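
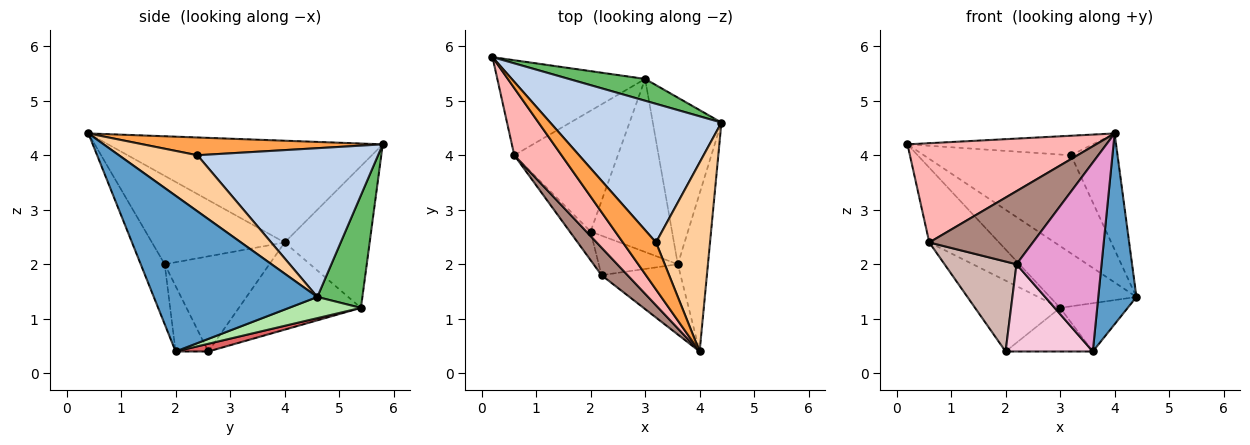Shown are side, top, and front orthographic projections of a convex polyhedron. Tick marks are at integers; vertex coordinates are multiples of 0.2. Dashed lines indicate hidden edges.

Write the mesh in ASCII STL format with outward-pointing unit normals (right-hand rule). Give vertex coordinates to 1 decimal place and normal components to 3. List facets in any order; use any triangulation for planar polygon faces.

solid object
 facet normal 0.957 -0.223 -0.185
  outer loop
   vertex 3.6 2.0 0.4
   vertex 4.4 4.6 1.4
   vertex 4.0 0.4 4.4
  endloop
 endfacet
 facet normal 0.578 0.471 0.666
  outer loop
   vertex 3.2 2.4 4.0
   vertex 4.4 4.6 1.4
   vertex 0.2 5.8 4.2
  endloop
 endfacet
 facet normal 0.444 0.343 0.828
  outer loop
   vertex 3.2 2.4 4.0
   vertex 0.2 5.8 4.2
   vertex 4.0 0.4 4.4
  endloop
 endfacet
 facet normal 0.662 0.393 0.638
  outer loop
   vertex 3.2 2.4 4.0
   vertex 4.0 0.4 4.4
   vertex 4.4 4.6 1.4
  endloop
 endfacet
 facet normal 0.441 0.846 0.299
  outer loop
   vertex 3.0 5.4 1.2
   vertex 0.2 5.8 4.2
   vertex 4.4 4.6 1.4
  endloop
 endfacet
 facet normal 0.284 0.267 -0.921
  outer loop
   vertex 3.0 5.4 1.2
   vertex 4.4 4.6 1.4
   vertex 3.6 2.0 0.4
  endloop
 endfacet
 facet normal 0.091 0.243 -0.966
  outer loop
   vertex 3.0 5.4 1.2
   vertex 3.6 2.0 0.4
   vertex 2.0 2.6 0.4
  endloop
 endfacet
 facet normal -0.770 -0.529 0.357
  outer loop
   vertex 0.6 4.0 2.4
   vertex 4.0 0.4 4.4
   vertex 0.2 5.8 4.2
  endloop
 endfacet
 facet normal -0.602 0.494 -0.628
  outer loop
   vertex 0.6 4.0 2.4
   vertex 0.2 5.8 4.2
   vertex 3.0 5.4 1.2
  endloop
 endfacet
 facet normal -0.588 0.409 -0.698
  outer loop
   vertex 0.6 4.0 2.4
   vertex 3.0 5.4 1.2
   vertex 2.0 2.6 0.4
  endloop
 endfacet
 facet normal -0.768 -0.599 0.226
  outer loop
   vertex 2.2 1.8 2.0
   vertex 4.0 0.4 4.4
   vertex 0.6 4.0 2.4
  endloop
 endfacet
 facet normal -0.811 -0.558 -0.177
  outer loop
   vertex 2.2 1.8 2.0
   vertex 0.6 4.0 2.4
   vertex 2.0 2.6 0.4
  endloop
 endfacet
 facet normal -0.256 -0.906 -0.337
  outer loop
   vertex 2.2 1.8 2.0
   vertex 3.6 2.0 0.4
   vertex 4.0 0.4 4.4
  endloop
 endfacet
 facet normal -0.323 -0.862 -0.391
  outer loop
   vertex 2.2 1.8 2.0
   vertex 2.0 2.6 0.4
   vertex 3.6 2.0 0.4
  endloop
 endfacet
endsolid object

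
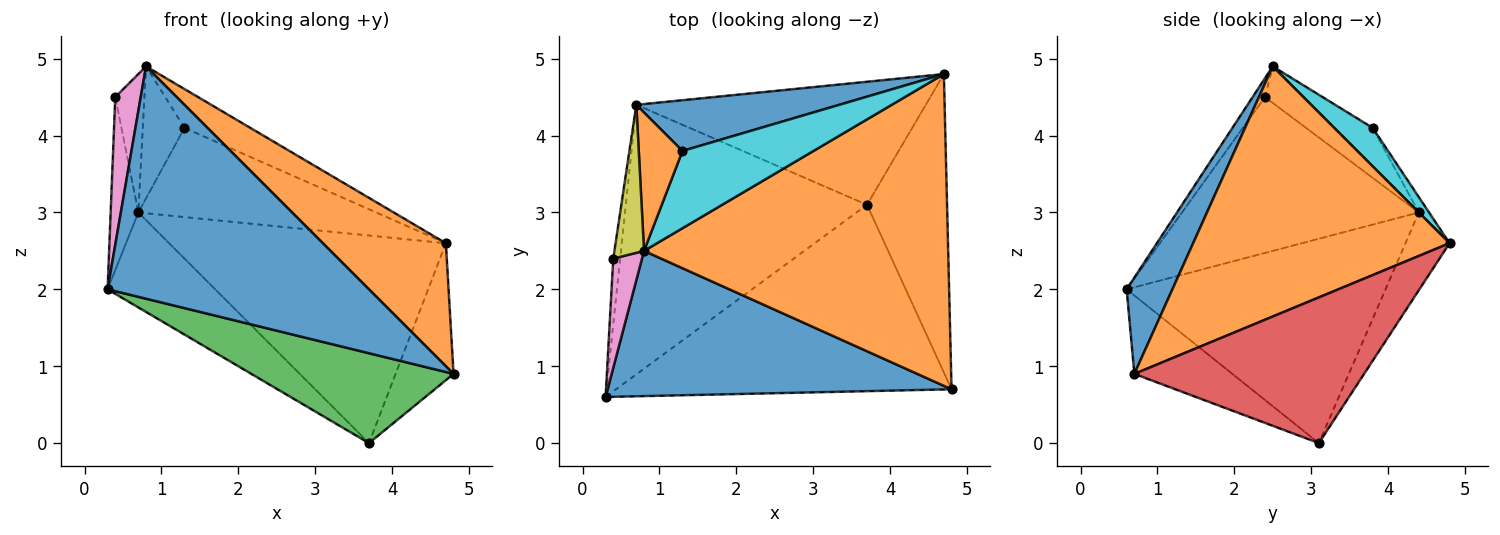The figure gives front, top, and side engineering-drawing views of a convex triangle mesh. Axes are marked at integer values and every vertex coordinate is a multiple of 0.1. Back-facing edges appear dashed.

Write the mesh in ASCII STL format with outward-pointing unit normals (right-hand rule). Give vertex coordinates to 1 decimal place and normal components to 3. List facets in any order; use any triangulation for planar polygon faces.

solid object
 facet normal 0.147 -0.839 0.524
  outer loop
   vertex 0.8 2.5 4.9
   vertex 0.3 0.6 2.0
   vertex 4.8 0.7 0.9
  endloop
 endfacet
 facet normal 0.608 -0.292 0.739
  outer loop
   vertex 0.8 2.5 4.9
   vertex 4.8 0.7 0.9
   vertex 4.7 4.8 2.6
  endloop
 endfacet
 facet normal -0.206 -0.425 -0.881
  outer loop
   vertex 3.7 3.1 0.0
   vertex 4.8 0.7 0.9
   vertex 0.3 0.6 2.0
  endloop
 endfacet
 facet normal 0.856 0.216 -0.470
  outer loop
   vertex 3.7 3.1 0.0
   vertex 4.7 4.8 2.6
   vertex 4.8 0.7 0.9
  endloop
 endfacet
 facet normal -0.624 0.260 -0.737
  outer loop
   vertex 0.7 4.4 3.0
   vertex 3.7 3.1 0.0
   vertex 0.3 0.6 2.0
  endloop
 endfacet
 facet normal -0.136 0.852 -0.505
  outer loop
   vertex 0.7 4.4 3.0
   vertex 4.7 4.8 2.6
   vertex 3.7 3.1 0.0
  endloop
 endfacet
 facet normal -0.366 -0.748 0.553
  outer loop
   vertex 0.4 2.4 4.5
   vertex 0.3 0.6 2.0
   vertex 0.8 2.5 4.9
  endloop
 endfacet
 facet normal -0.992 0.116 -0.044
  outer loop
   vertex 0.4 2.4 4.5
   vertex 0.7 4.4 3.0
   vertex 0.3 0.6 2.0
  endloop
 endfacet
 facet normal -0.669 0.507 0.543
  outer loop
   vertex 0.4 2.4 4.5
   vertex 0.8 2.5 4.9
   vertex 0.7 4.4 3.0
  endloop
 endfacet
 facet normal 0.254 0.434 0.864
  outer loop
   vertex 1.3 3.8 4.1
   vertex 0.8 2.5 4.9
   vertex 4.7 4.8 2.6
  endloop
 endfacet
 facet normal -0.037 0.869 0.494
  outer loop
   vertex 1.3 3.8 4.1
   vertex 4.7 4.8 2.6
   vertex 0.7 4.4 3.0
  endloop
 endfacet
 facet normal -0.537 0.582 0.610
  outer loop
   vertex 1.3 3.8 4.1
   vertex 0.7 4.4 3.0
   vertex 0.8 2.5 4.9
  endloop
 endfacet
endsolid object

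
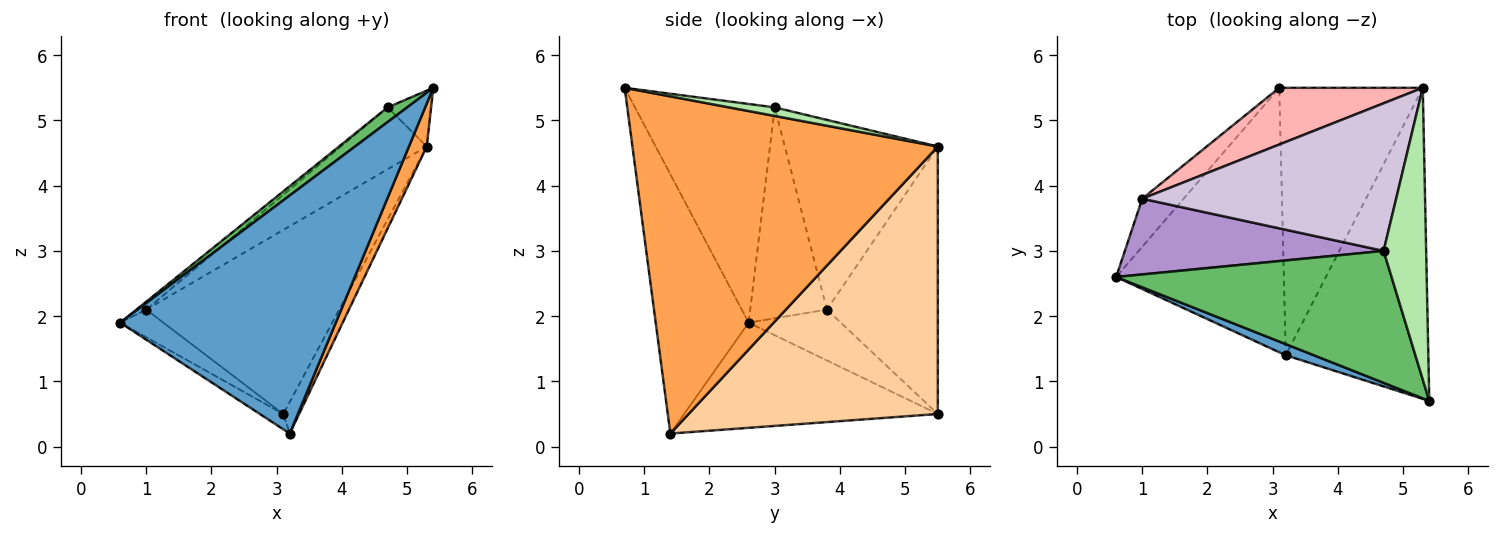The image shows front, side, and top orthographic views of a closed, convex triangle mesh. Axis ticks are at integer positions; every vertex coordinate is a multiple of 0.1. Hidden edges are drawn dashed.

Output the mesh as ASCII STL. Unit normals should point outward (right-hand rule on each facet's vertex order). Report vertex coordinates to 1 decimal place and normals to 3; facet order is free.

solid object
 facet normal -0.395 -0.918 0.043
  outer loop
   vertex 3.2 1.4 0.2
   vertex 5.4 0.7 5.5
   vertex 0.6 2.6 1.9
  endloop
 endfacet
 facet normal -0.531 0.049 -0.846
  outer loop
   vertex 3.2 1.4 0.2
   vertex 0.6 2.6 1.9
   vertex 3.1 5.5 0.5
  endloop
 endfacet
 facet normal 0.920 -0.054 -0.389
  outer loop
   vertex 5.3 5.5 4.6
   vertex 5.4 0.7 5.5
   vertex 3.2 1.4 0.2
  endloop
 endfacet
 facet normal 0.880 0.056 -0.472
  outer loop
   vertex 5.3 5.5 4.6
   vertex 3.2 1.4 0.2
   vertex 3.1 5.5 0.5
  endloop
 endfacet
 facet normal -0.619 -0.087 0.780
  outer loop
   vertex 4.7 3.0 5.2
   vertex 0.6 2.6 1.9
   vertex 5.4 0.7 5.5
  endloop
 endfacet
 facet normal 0.194 0.185 0.963
  outer loop
   vertex 4.7 3.0 5.2
   vertex 5.4 0.7 5.5
   vertex 5.3 5.5 4.6
  endloop
 endfacet
 facet normal -0.729 0.342 -0.593
  outer loop
   vertex 1.0 3.8 2.1
   vertex 3.1 5.5 0.5
   vertex 0.6 2.6 1.9
  endloop
 endfacet
 facet normal -0.481 0.838 0.258
  outer loop
   vertex 1.0 3.8 2.1
   vertex 5.3 5.5 4.6
   vertex 3.1 5.5 0.5
  endloop
 endfacet
 facet normal -0.630 0.081 0.773
  outer loop
   vertex 1.0 3.8 2.1
   vertex 0.6 2.6 1.9
   vertex 4.7 3.0 5.2
  endloop
 endfacet
 facet normal -0.567 0.318 0.759
  outer loop
   vertex 1.0 3.8 2.1
   vertex 4.7 3.0 5.2
   vertex 5.3 5.5 4.6
  endloop
 endfacet
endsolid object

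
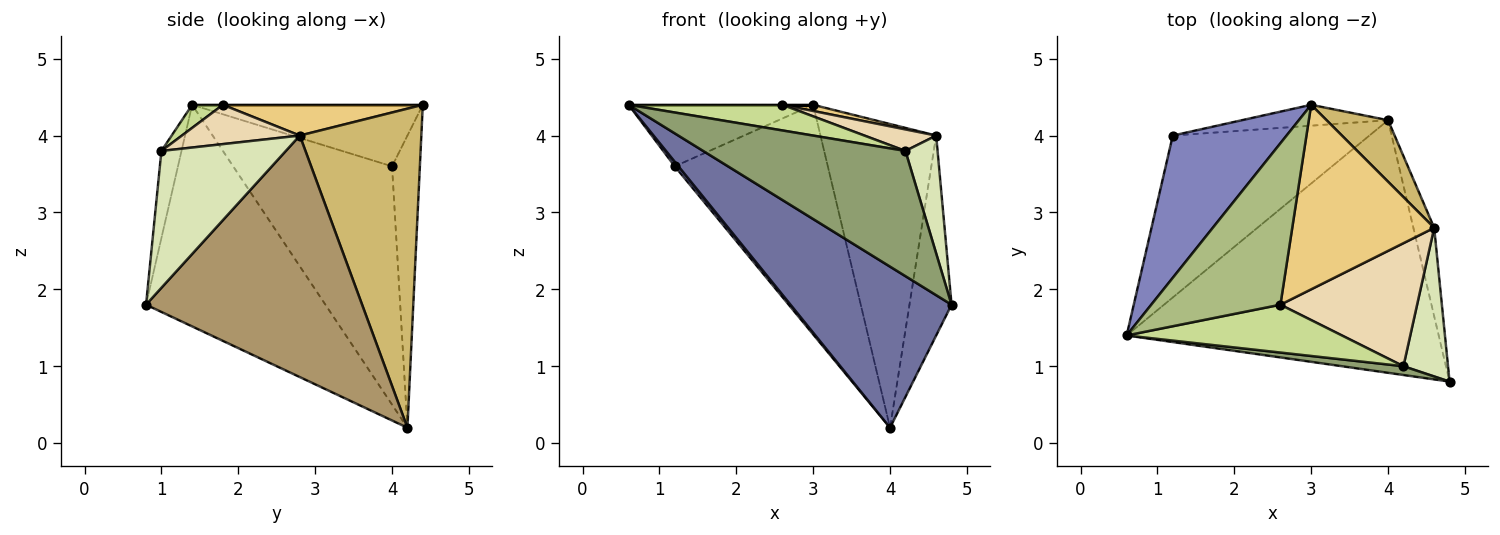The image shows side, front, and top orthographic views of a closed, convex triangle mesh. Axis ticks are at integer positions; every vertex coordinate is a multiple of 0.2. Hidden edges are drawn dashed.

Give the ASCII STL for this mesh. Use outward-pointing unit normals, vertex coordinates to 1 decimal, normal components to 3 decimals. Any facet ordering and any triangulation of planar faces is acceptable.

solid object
 facet normal -0.514 -0.461 -0.723
  outer loop
   vertex 4.0 4.2 0.2
   vertex 4.8 0.8 1.8
   vertex 0.6 1.4 4.4
  endloop
 endfacet
 facet normal -0.444 0.356 0.822
  outer loop
   vertex 1.2 4.0 3.6
   vertex 0.6 1.4 4.4
   vertex 3.0 4.4 4.4
  endloop
 endfacet
 facet normal -0.771 -0.018 -0.636
  outer loop
   vertex 1.2 4.0 3.6
   vertex 4.0 4.2 0.2
   vertex 0.6 1.4 4.4
  endloop
 endfacet
 facet normal -0.178 0.980 -0.089
  outer loop
   vertex 1.2 4.0 3.6
   vertex 3.0 4.4 4.4
   vertex 4.0 4.2 0.2
  endloop
 endfacet
 facet normal -0.099 -0.993 0.070
  outer loop
   vertex 4.2 1.0 3.8
   vertex 0.6 1.4 4.4
   vertex 4.8 0.8 1.8
  endloop
 endfacet
 facet normal 0.000 0.000 1.000
  outer loop
   vertex 2.6 1.8 4.4
   vertex 3.0 4.4 4.4
   vertex 0.6 1.4 4.4
  endloop
 endfacet
 facet normal 0.094 -0.470 0.878
  outer loop
   vertex 2.6 1.8 4.4
   vertex 0.6 1.4 4.4
   vertex 4.2 1.0 3.8
  endloop
 endfacet
 facet normal 0.923 -0.239 0.301
  outer loop
   vertex 4.6 2.8 4.0
   vertex 4.2 1.0 3.8
   vertex 4.8 0.8 1.8
  endloop
 endfacet
 facet normal 0.978 0.190 -0.084
  outer loop
   vertex 4.6 2.8 4.0
   vertex 4.8 0.8 1.8
   vertex 4.0 4.2 0.2
  endloop
 endfacet
 facet normal 0.717 0.683 0.138
  outer loop
   vertex 4.6 2.8 4.0
   vertex 4.0 4.2 0.2
   vertex 3.0 4.4 4.4
  endloop
 endfacet
 facet normal 0.212 -0.033 0.977
  outer loop
   vertex 4.6 2.8 4.0
   vertex 3.0 4.4 4.4
   vertex 2.6 1.8 4.4
  endloop
 endfacet
 facet normal 0.272 -0.166 0.948
  outer loop
   vertex 4.6 2.8 4.0
   vertex 2.6 1.8 4.4
   vertex 4.2 1.0 3.8
  endloop
 endfacet
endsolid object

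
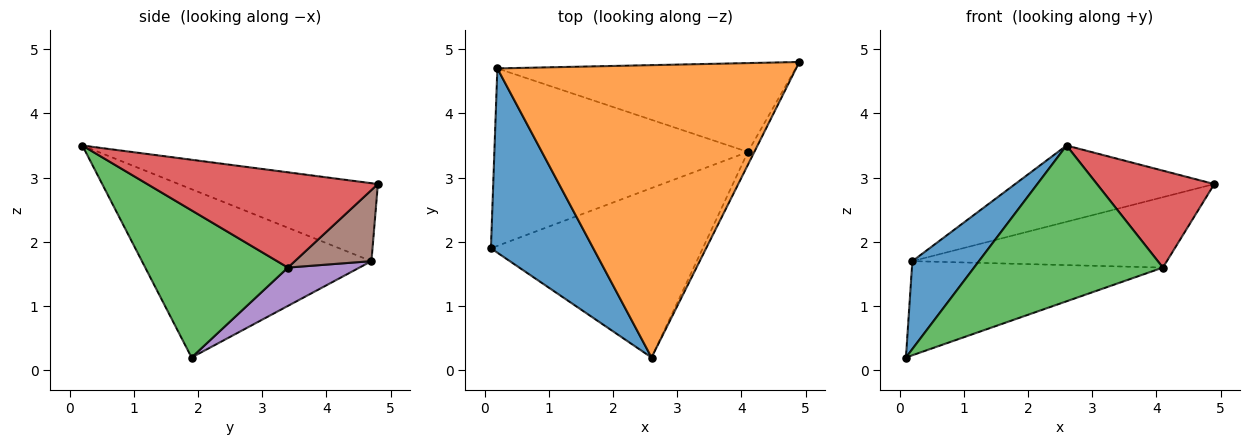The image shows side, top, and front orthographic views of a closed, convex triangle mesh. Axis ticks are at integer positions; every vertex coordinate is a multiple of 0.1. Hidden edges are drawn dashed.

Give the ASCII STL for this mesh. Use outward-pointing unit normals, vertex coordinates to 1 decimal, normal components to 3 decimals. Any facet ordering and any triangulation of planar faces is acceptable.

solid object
 facet normal -0.829 -0.241 0.504
  outer loop
   vertex 0.2 4.7 1.7
   vertex 0.1 1.9 0.2
   vertex 2.6 0.2 3.5
  endloop
 endfacet
 facet normal -0.245 0.245 0.938
  outer loop
   vertex 0.2 4.7 1.7
   vertex 2.6 0.2 3.5
   vertex 4.9 4.8 2.9
  endloop
 endfacet
 facet normal 0.455 -0.603 -0.655
  outer loop
   vertex 4.1 3.4 1.6
   vertex 2.6 0.2 3.5
   vertex 0.1 1.9 0.2
  endloop
 endfacet
 facet normal 0.890 -0.453 -0.060
  outer loop
   vertex 4.1 3.4 1.6
   vertex 4.9 4.8 2.9
   vertex 2.6 0.2 3.5
  endloop
 endfacet
 facet normal 0.132 0.464 -0.876
  outer loop
   vertex 4.1 3.4 1.6
   vertex 0.1 1.9 0.2
   vertex 0.2 4.7 1.7
  endloop
 endfacet
 facet normal 0.184 0.610 -0.770
  outer loop
   vertex 4.1 3.4 1.6
   vertex 0.2 4.7 1.7
   vertex 4.9 4.8 2.9
  endloop
 endfacet
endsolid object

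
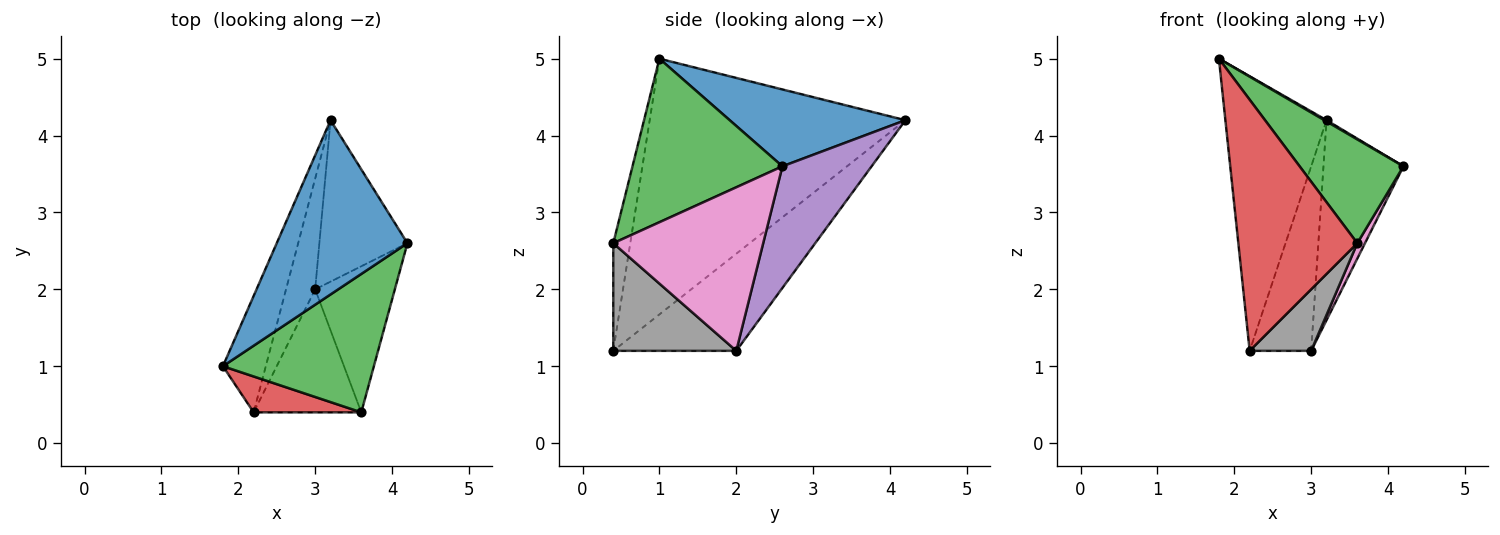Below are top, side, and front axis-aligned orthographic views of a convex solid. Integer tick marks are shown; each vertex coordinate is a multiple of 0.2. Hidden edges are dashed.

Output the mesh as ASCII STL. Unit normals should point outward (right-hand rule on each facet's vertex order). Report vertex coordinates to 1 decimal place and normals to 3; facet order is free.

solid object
 facet normal 0.507 -0.006 0.862
  outer loop
   vertex 3.2 4.2 4.2
   vertex 1.8 1.0 5.0
   vertex 4.2 2.6 3.6
  endloop
 endfacet
 facet normal -0.919 0.363 -0.154
  outer loop
   vertex 2.2 0.4 1.2
   vertex 1.8 1.0 5.0
   vertex 3.2 4.2 4.2
  endloop
 endfacet
 facet normal 0.655 -0.453 0.605
  outer loop
   vertex 3.6 0.4 2.6
   vertex 4.2 2.6 3.6
   vertex 1.8 1.0 5.0
  endloop
 endfacet
 facet normal -0.140 -0.980 0.140
  outer loop
   vertex 3.6 0.4 2.6
   vertex 1.8 1.0 5.0
   vertex 2.2 0.4 1.2
  endloop
 endfacet
 facet normal 0.655 0.588 -0.475
  outer loop
   vertex 3.0 2.0 1.2
   vertex 3.2 4.2 4.2
   vertex 4.2 2.6 3.6
  endloop
 endfacet
 facet normal -0.864 0.432 -0.259
  outer loop
   vertex 3.0 2.0 1.2
   vertex 2.2 0.4 1.2
   vertex 3.2 4.2 4.2
  endloop
 endfacet
 facet normal 0.898 -0.046 -0.438
  outer loop
   vertex 3.0 2.0 1.2
   vertex 4.2 2.6 3.6
   vertex 3.6 0.4 2.6
  endloop
 endfacet
 facet normal 0.667 -0.333 -0.667
  outer loop
   vertex 3.0 2.0 1.2
   vertex 3.6 0.4 2.6
   vertex 2.2 0.4 1.2
  endloop
 endfacet
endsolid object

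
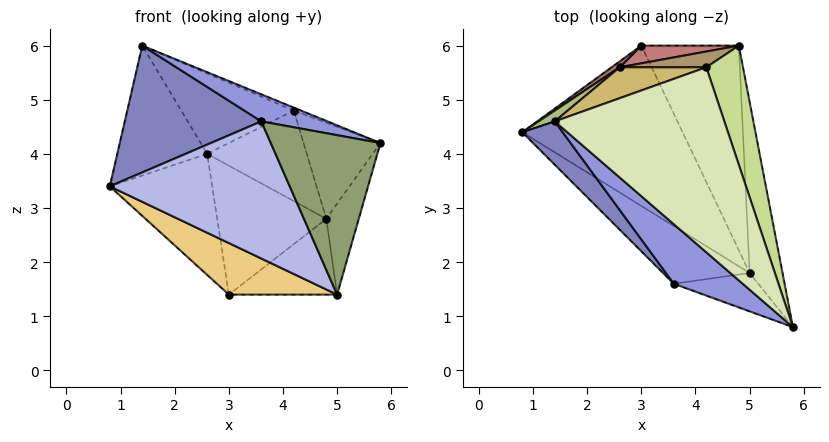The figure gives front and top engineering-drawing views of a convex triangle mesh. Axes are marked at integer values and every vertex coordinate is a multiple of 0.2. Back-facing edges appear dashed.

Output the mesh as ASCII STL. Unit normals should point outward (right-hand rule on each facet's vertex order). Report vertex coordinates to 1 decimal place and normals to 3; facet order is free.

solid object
 facet normal 0.965 0.123 -0.232
  outer loop
   vertex 5.0 1.8 1.4
   vertex 4.8 6.0 2.8
   vertex 5.8 0.8 4.2
  endloop
 endfacet
 facet normal -0.735 -0.641 0.219
  outer loop
   vertex 3.6 1.6 4.6
   vertex 1.4 4.6 6.0
   vertex 0.8 4.4 3.4
  endloop
 endfacet
 facet normal 0.015 -0.414 0.910
  outer loop
   vertex 3.6 1.6 4.6
   vertex 5.8 0.8 4.2
   vertex 1.4 4.6 6.0
  endloop
 endfacet
 facet normal -0.603 -0.735 -0.310
  outer loop
   vertex 3.6 1.6 4.6
   vertex 0.8 4.4 3.4
   vertex 5.0 1.8 1.4
  endloop
 endfacet
 facet normal -0.368 -0.904 -0.218
  outer loop
   vertex 3.6 1.6 4.6
   vertex 5.0 1.8 1.4
   vertex 5.8 0.8 4.2
  endloop
 endfacet
 facet normal -0.569 0.819 0.068
  outer loop
   vertex 2.6 5.6 4.0
   vertex 0.8 4.4 3.4
   vertex 1.4 4.6 6.0
  endloop
 endfacet
 facet normal 0.909 0.262 0.325
  outer loop
   vertex 4.2 5.6 4.8
   vertex 5.8 0.8 4.2
   vertex 4.8 6.0 2.8
  endloop
 endfacet
 facet normal 0.389 0.015 0.921
  outer loop
   vertex 4.2 5.6 4.8
   vertex 1.4 4.6 6.0
   vertex 5.8 0.8 4.2
  endloop
 endfacet
 facet normal -0.085 0.982 0.171
  outer loop
   vertex 4.2 5.6 4.8
   vertex 4.8 6.0 2.8
   vertex 2.6 5.6 4.0
  endloop
 endfacet
 facet normal -0.177 0.919 0.353
  outer loop
   vertex 4.2 5.6 4.8
   vertex 2.6 5.6 4.0
   vertex 1.4 4.6 6.0
  endloop
 endfacet
 facet normal -0.541 -0.257 -0.801
  outer loop
   vertex 3.0 6.0 1.4
   vertex 5.0 1.8 1.4
   vertex 0.8 4.4 3.4
  endloop
 endfacet
 facet normal 0.589 0.281 -0.758
  outer loop
   vertex 3.0 6.0 1.4
   vertex 4.8 6.0 2.8
   vertex 5.0 1.8 1.4
  endloop
 endfacet
 facet normal -0.564 0.825 0.040
  outer loop
   vertex 3.0 6.0 1.4
   vertex 0.8 4.4 3.4
   vertex 2.6 5.6 4.0
  endloop
 endfacet
 facet normal -0.105 0.985 0.135
  outer loop
   vertex 3.0 6.0 1.4
   vertex 2.6 5.6 4.0
   vertex 4.8 6.0 2.8
  endloop
 endfacet
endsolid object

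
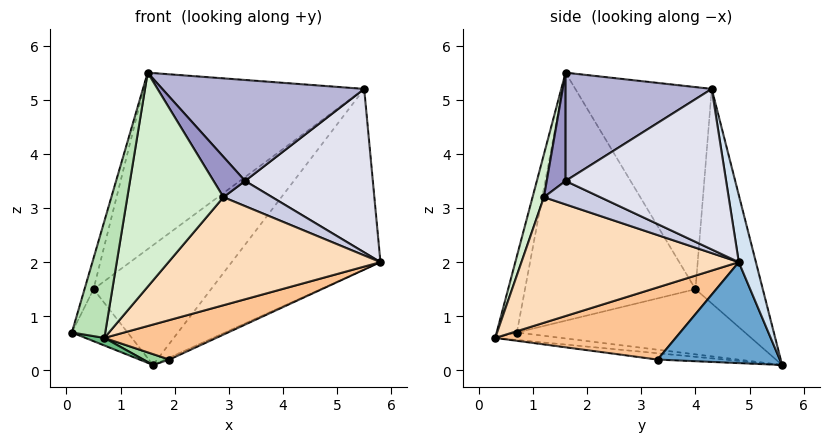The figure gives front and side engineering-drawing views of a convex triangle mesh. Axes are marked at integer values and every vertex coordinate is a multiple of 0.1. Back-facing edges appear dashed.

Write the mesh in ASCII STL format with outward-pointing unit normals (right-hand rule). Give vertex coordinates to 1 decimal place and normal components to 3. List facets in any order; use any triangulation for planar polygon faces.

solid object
 facet normal 0.414 0.014 -0.910
  outer loop
   vertex 1.9 3.3 0.2
   vertex 1.6 5.6 0.1
   vertex 5.8 4.8 2.0
  endloop
 endfacet
 facet normal -0.872 0.213 -0.442
  outer loop
   vertex 0.5 4.0 1.5
   vertex 1.6 5.6 0.1
   vertex 0.1 0.7 0.7
  endloop
 endfacet
 facet normal -0.961 0.051 0.271
  outer loop
   vertex 0.5 4.0 1.5
   vertex 0.1 0.7 0.7
   vertex 1.5 1.6 5.5
  endloop
 endfacet
 facet normal 0.113 0.980 0.164
  outer loop
   vertex 5.5 4.3 5.2
   vertex 5.8 4.8 2.0
   vertex 1.6 5.6 0.1
  endloop
 endfacet
 facet normal -0.426 0.744 0.515
  outer loop
   vertex 5.5 4.3 5.2
   vertex 1.6 5.6 0.1
   vertex 0.5 4.0 1.5
  endloop
 endfacet
 facet normal -0.443 0.716 0.540
  outer loop
   vertex 5.5 4.3 5.2
   vertex 0.5 4.0 1.5
   vertex 1.5 1.6 5.5
  endloop
 endfacet
 facet normal 0.493 -0.306 -0.814
  outer loop
   vertex 0.7 0.3 0.6
   vertex 1.9 3.3 0.2
   vertex 5.8 4.8 2.0
  endloop
 endfacet
 facet normal 0.673 -0.656 -0.342
  outer loop
   vertex 0.7 0.3 0.6
   vertex 5.8 4.8 2.0
   vertex 2.9 1.2 3.2
  endloop
 endfacet
 facet normal -0.202 -0.058 -0.978
  outer loop
   vertex 0.7 0.3 0.6
   vertex 0.1 0.7 0.7
   vertex 1.6 5.6 0.1
  endloop
 endfacet
 facet normal -0.167 -0.065 -0.984
  outer loop
   vertex 0.7 0.3 0.6
   vertex 1.6 5.6 0.1
   vertex 1.9 3.3 0.2
  endloop
 endfacet
 facet normal -0.495 -0.817 0.297
  outer loop
   vertex 0.7 0.3 0.6
   vertex 1.5 1.6 5.5
   vertex 0.1 0.7 0.7
  endloop
 endfacet
 facet normal 0.114 -0.965 0.237
  outer loop
   vertex 0.7 0.3 0.6
   vertex 2.9 1.2 3.2
   vertex 1.5 1.6 5.5
  endloop
 endfacet
 facet normal 0.465 -0.780 0.419
  outer loop
   vertex 3.3 1.6 3.5
   vertex 1.5 1.6 5.5
   vertex 2.9 1.2 3.2
  endloop
 endfacet
 facet normal 0.519 -0.716 0.467
  outer loop
   vertex 3.3 1.6 3.5
   vertex 5.5 4.3 5.2
   vertex 1.5 1.6 5.5
  endloop
 endfacet
 facet normal 0.749 -0.648 -0.134
  outer loop
   vertex 3.3 1.6 3.5
   vertex 2.9 1.2 3.2
   vertex 5.8 4.8 2.0
  endloop
 endfacet
 facet normal 0.782 -0.622 -0.024
  outer loop
   vertex 3.3 1.6 3.5
   vertex 5.8 4.8 2.0
   vertex 5.5 4.3 5.2
  endloop
 endfacet
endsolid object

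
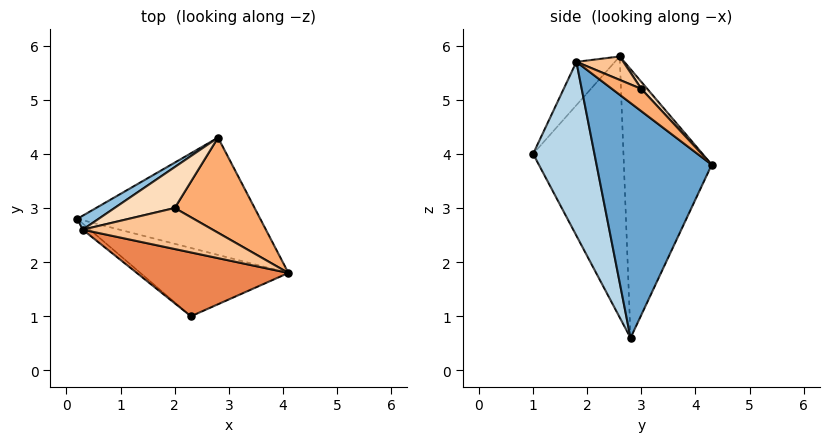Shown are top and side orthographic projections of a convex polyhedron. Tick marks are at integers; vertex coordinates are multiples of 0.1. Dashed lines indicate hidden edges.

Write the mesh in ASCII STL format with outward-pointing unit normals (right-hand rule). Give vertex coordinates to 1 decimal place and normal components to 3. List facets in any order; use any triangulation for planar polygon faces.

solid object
 facet normal 0.788 -0.057 -0.613
  outer loop
   vertex 2.8 4.3 3.8
   vertex 4.1 1.8 5.7
   vertex 0.2 2.8 0.6
  endloop
 endfacet
 facet normal -0.538 0.842 0.043
  outer loop
   vertex 0.3 2.6 5.8
   vertex 2.8 4.3 3.8
   vertex 0.2 2.8 0.6
  endloop
 endfacet
 facet normal 0.722 -0.318 -0.614
  outer loop
   vertex 2.3 1.0 4.0
   vertex 0.2 2.8 0.6
   vertex 4.1 1.8 5.7
  endloop
 endfacet
 facet normal -0.634 -0.773 -0.018
  outer loop
   vertex 2.3 1.0 4.0
   vertex 0.3 2.6 5.8
   vertex 0.2 2.8 0.6
  endloop
 endfacet
 facet normal -0.158 -0.819 0.552
  outer loop
   vertex 2.3 1.0 4.0
   vertex 4.1 1.8 5.7
   vertex 0.3 2.6 5.8
  endloop
 endfacet
 facet normal 0.203 0.657 0.726
  outer loop
   vertex 2.0 3.0 5.2
   vertex 4.1 1.8 5.7
   vertex 2.8 4.3 3.8
  endloop
 endfacet
 facet normal 0.144 0.585 0.798
  outer loop
   vertex 2.0 3.0 5.2
   vertex 0.3 2.6 5.8
   vertex 4.1 1.8 5.7
  endloop
 endfacet
 facet normal 0.082 0.707 0.703
  outer loop
   vertex 2.0 3.0 5.2
   vertex 2.8 4.3 3.8
   vertex 0.3 2.6 5.8
  endloop
 endfacet
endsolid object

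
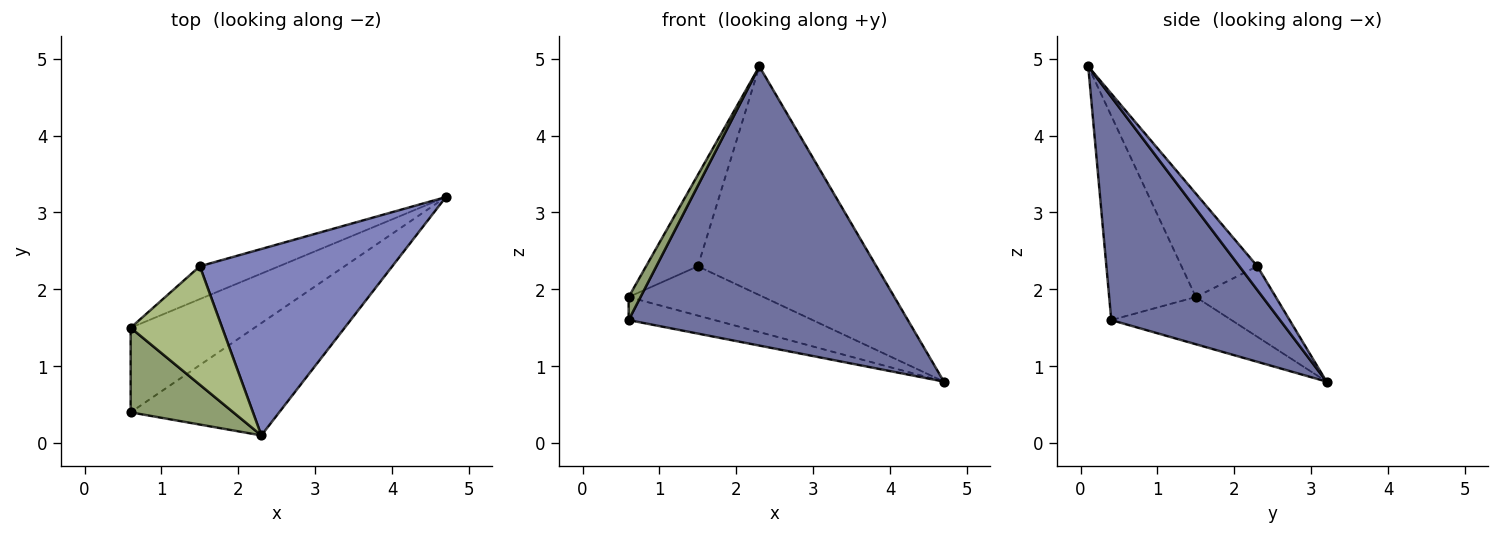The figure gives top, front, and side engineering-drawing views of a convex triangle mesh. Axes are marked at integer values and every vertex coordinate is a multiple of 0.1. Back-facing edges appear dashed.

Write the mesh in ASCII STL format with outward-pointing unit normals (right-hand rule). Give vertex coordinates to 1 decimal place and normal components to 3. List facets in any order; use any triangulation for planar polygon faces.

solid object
 facet normal 0.489 -0.809 -0.326
  outer loop
   vertex 2.3 0.1 4.9
   vertex 0.6 0.4 1.6
   vertex 4.7 3.2 0.8
  endloop
 endfacet
 facet normal 0.078 0.773 0.630
  outer loop
   vertex 1.5 2.3 2.3
   vertex 2.3 0.1 4.9
   vertex 4.7 3.2 0.8
  endloop
 endfacet
 facet normal -0.345 0.247 -0.905
  outer loop
   vertex 0.6 1.5 1.9
   vertex 4.7 3.2 0.8
   vertex 0.6 0.4 1.6
  endloop
 endfacet
 facet normal -0.443 0.746 -0.497
  outer loop
   vertex 0.6 1.5 1.9
   vertex 1.5 2.3 2.3
   vertex 4.7 3.2 0.8
  endloop
 endfacet
 facet normal -0.887 -0.122 0.446
  outer loop
   vertex 0.6 1.5 1.9
   vertex 0.6 0.4 1.6
   vertex 2.3 0.1 4.9
  endloop
 endfacet
 facet normal -0.667 0.455 0.590
  outer loop
   vertex 0.6 1.5 1.9
   vertex 2.3 0.1 4.9
   vertex 1.5 2.3 2.3
  endloop
 endfacet
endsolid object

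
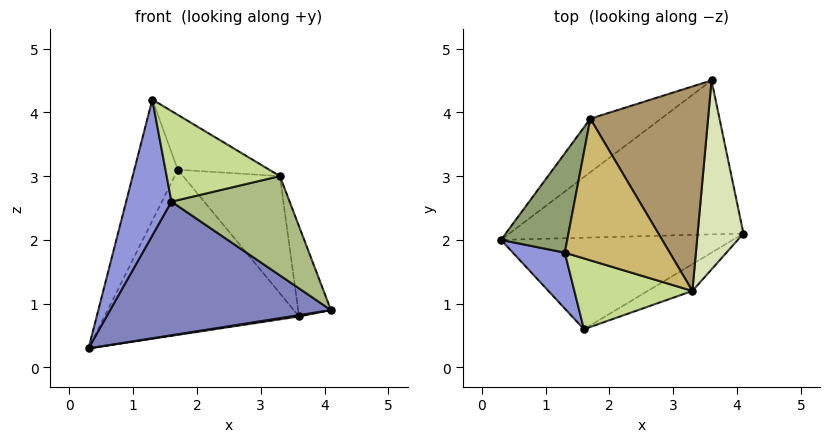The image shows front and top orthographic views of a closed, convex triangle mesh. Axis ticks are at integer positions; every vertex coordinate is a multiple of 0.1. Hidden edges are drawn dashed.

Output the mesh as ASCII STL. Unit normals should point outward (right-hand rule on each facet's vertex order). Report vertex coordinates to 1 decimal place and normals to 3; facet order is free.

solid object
 facet normal 0.156 -0.009 -0.988
  outer loop
   vertex 3.6 4.5 0.8
   vertex 4.1 2.1 0.9
   vertex 0.3 2.0 0.3
  endloop
 endfacet
 facet normal 0.110 -0.820 -0.562
  outer loop
   vertex 1.6 0.6 2.6
   vertex 0.3 2.0 0.3
   vertex 4.1 2.1 0.9
  endloop
 endfacet
 facet normal -0.858 -0.475 0.196
  outer loop
   vertex 1.6 0.6 2.6
   vertex 1.3 1.8 4.2
   vertex 0.3 2.0 0.3
  endloop
 endfacet
 facet normal -0.559 0.789 -0.256
  outer loop
   vertex 1.7 3.9 3.1
   vertex 3.6 4.5 0.8
   vertex 0.3 2.0 0.3
  endloop
 endfacet
 facet normal -0.918 0.306 0.251
  outer loop
   vertex 1.7 3.9 3.1
   vertex 0.3 2.0 0.3
   vertex 1.3 1.8 4.2
  endloop
 endfacet
 facet normal 0.373 -0.896 -0.242
  outer loop
   vertex 3.3 1.2 3.0
   vertex 1.6 0.6 2.6
   vertex 4.1 2.1 0.9
  endloop
 endfacet
 facet normal 0.132 -0.781 0.610
  outer loop
   vertex 3.3 1.2 3.0
   vertex 1.3 1.8 4.2
   vertex 1.6 0.6 2.6
  endloop
 endfacet
 facet normal 0.883 0.202 0.423
  outer loop
   vertex 3.3 1.2 3.0
   vertex 4.1 2.1 0.9
   vertex 3.6 4.5 0.8
  endloop
 endfacet
 facet normal 0.666 0.371 0.647
  outer loop
   vertex 3.3 1.2 3.0
   vertex 3.6 4.5 0.8
   vertex 1.7 3.9 3.1
  endloop
 endfacet
 facet normal 0.555 0.300 0.775
  outer loop
   vertex 3.3 1.2 3.0
   vertex 1.7 3.9 3.1
   vertex 1.3 1.8 4.2
  endloop
 endfacet
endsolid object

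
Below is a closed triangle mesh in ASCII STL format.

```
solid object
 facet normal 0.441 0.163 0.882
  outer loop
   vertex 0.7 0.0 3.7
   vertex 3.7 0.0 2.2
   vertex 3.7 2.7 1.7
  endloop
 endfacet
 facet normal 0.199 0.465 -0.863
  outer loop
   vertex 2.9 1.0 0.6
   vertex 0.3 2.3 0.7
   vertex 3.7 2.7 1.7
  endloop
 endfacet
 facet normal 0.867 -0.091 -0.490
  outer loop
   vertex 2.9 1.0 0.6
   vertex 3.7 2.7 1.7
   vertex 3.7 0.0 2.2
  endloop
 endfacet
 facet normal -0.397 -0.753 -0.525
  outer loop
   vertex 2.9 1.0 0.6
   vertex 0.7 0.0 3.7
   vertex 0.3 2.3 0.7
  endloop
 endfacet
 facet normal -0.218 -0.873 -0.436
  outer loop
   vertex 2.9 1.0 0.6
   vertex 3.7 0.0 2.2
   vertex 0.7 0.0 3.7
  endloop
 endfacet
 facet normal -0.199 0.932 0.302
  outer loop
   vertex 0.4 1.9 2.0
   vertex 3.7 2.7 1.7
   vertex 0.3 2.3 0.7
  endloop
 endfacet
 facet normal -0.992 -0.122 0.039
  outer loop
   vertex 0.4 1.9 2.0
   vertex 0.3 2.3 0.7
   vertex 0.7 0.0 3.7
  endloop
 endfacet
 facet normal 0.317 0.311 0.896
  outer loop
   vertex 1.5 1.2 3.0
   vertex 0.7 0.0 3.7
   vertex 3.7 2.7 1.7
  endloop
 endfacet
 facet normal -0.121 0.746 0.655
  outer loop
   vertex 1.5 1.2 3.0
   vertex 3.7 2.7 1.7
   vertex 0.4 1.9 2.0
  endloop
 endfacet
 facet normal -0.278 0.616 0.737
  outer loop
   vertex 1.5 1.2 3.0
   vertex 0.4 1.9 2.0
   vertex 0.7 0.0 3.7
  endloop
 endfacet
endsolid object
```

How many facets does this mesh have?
10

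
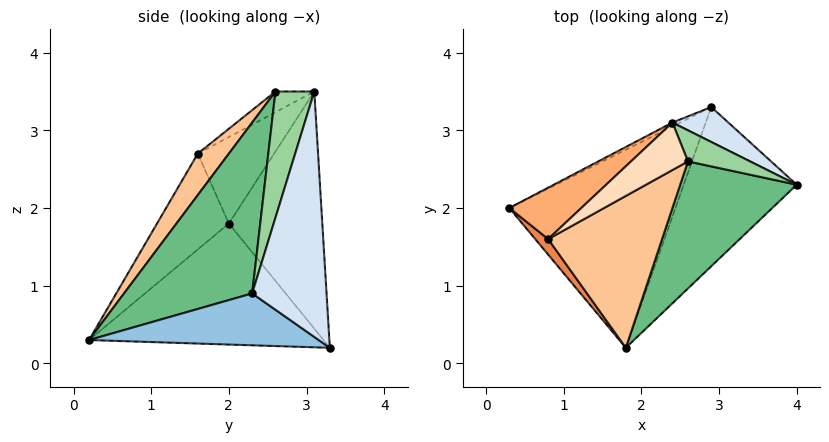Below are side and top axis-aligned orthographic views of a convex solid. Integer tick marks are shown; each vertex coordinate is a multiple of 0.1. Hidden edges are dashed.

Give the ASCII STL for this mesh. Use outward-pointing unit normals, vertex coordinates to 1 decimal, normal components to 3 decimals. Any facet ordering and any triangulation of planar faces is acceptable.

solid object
 facet normal -0.579 0.180 -0.795
  outer loop
   vertex 2.9 3.3 0.2
   vertex 1.8 0.2 0.3
   vertex 0.3 2.0 1.8
  endloop
 endfacet
 facet normal 0.411 -0.175 -0.895
  outer loop
   vertex 2.9 3.3 0.2
   vertex 4.0 2.3 0.9
   vertex 1.8 0.2 0.3
  endloop
 endfacet
 facet normal -0.454 0.891 -0.015
  outer loop
   vertex 2.9 3.3 0.2
   vertex 0.3 2.0 1.8
   vertex 2.4 3.1 3.5
  endloop
 endfacet
 facet normal 0.616 0.775 0.140
  outer loop
   vertex 2.9 3.3 0.2
   vertex 2.4 3.1 3.5
   vertex 4.0 2.3 0.9
  endloop
 endfacet
 facet normal -0.723 -0.684 0.098
  outer loop
   vertex 0.8 1.6 2.7
   vertex 0.3 2.0 1.8
   vertex 1.8 0.2 0.3
  endloop
 endfacet
 facet normal -0.693 0.432 0.577
  outer loop
   vertex 0.8 1.6 2.7
   vertex 2.4 3.1 3.5
   vertex 0.3 2.0 1.8
  endloop
 endfacet
 facet normal 0.202 -0.807 0.555
  outer loop
   vertex 2.6 2.6 3.5
   vertex 0.8 1.6 2.7
   vertex 1.8 0.2 0.3
  endloop
 endfacet
 facet normal -0.339 -0.135 0.931
  outer loop
   vertex 2.6 2.6 3.5
   vertex 2.4 3.1 3.5
   vertex 0.8 1.6 2.7
  endloop
 endfacet
 facet normal 0.577 -0.716 0.393
  outer loop
   vertex 2.6 2.6 3.5
   vertex 1.8 0.2 0.3
   vertex 4.0 2.3 0.9
  endloop
 endfacet
 facet normal 0.844 0.338 0.416
  outer loop
   vertex 2.6 2.6 3.5
   vertex 4.0 2.3 0.9
   vertex 2.4 3.1 3.5
  endloop
 endfacet
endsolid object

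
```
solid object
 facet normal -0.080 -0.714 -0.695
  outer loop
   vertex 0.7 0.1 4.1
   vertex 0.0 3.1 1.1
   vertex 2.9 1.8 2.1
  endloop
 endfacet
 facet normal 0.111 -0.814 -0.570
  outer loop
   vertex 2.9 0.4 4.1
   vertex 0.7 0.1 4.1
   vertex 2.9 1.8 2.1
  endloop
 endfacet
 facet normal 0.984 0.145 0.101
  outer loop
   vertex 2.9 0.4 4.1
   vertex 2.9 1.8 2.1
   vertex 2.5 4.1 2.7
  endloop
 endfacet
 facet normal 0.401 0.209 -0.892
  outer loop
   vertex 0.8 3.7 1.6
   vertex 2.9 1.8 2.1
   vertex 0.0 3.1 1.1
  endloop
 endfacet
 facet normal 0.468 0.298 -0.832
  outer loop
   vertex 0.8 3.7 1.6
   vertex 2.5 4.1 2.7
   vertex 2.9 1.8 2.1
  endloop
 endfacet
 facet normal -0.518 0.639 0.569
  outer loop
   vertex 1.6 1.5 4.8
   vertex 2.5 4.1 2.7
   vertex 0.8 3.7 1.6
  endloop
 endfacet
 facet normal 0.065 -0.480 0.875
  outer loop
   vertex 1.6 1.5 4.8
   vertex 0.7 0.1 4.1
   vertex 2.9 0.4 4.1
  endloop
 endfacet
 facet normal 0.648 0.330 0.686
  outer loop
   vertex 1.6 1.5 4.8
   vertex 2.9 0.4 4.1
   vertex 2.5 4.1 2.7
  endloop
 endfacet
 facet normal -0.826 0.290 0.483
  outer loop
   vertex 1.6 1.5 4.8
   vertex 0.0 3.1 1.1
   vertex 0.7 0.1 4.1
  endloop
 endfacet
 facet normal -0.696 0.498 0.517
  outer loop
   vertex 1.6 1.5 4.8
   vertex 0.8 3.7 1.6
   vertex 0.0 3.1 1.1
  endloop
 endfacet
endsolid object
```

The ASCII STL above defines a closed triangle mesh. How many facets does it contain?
10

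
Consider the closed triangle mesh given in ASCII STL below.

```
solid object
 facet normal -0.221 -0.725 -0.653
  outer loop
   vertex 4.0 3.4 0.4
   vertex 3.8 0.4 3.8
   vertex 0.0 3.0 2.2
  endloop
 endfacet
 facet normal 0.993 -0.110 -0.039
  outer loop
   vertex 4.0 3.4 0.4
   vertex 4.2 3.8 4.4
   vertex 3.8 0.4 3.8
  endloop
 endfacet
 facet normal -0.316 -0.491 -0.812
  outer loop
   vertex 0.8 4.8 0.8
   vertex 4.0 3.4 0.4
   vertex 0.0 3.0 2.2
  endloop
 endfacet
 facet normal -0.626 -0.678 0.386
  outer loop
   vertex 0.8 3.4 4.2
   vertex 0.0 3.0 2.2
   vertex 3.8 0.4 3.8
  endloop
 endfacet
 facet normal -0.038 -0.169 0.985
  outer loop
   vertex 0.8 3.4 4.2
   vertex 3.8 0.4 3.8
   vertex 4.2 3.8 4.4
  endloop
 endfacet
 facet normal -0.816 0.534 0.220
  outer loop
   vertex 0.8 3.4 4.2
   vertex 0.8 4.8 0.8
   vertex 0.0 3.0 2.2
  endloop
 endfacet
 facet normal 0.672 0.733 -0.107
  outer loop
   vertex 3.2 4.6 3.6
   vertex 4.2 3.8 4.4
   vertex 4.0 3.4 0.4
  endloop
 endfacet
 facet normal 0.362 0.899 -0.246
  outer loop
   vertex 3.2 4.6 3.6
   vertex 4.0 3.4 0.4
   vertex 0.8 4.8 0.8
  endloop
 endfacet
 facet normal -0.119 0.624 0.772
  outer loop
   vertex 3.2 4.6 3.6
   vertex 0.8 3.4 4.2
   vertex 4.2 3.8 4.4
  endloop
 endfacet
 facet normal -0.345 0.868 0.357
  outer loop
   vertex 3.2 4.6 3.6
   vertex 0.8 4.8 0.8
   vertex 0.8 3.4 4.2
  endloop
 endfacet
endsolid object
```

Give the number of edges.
15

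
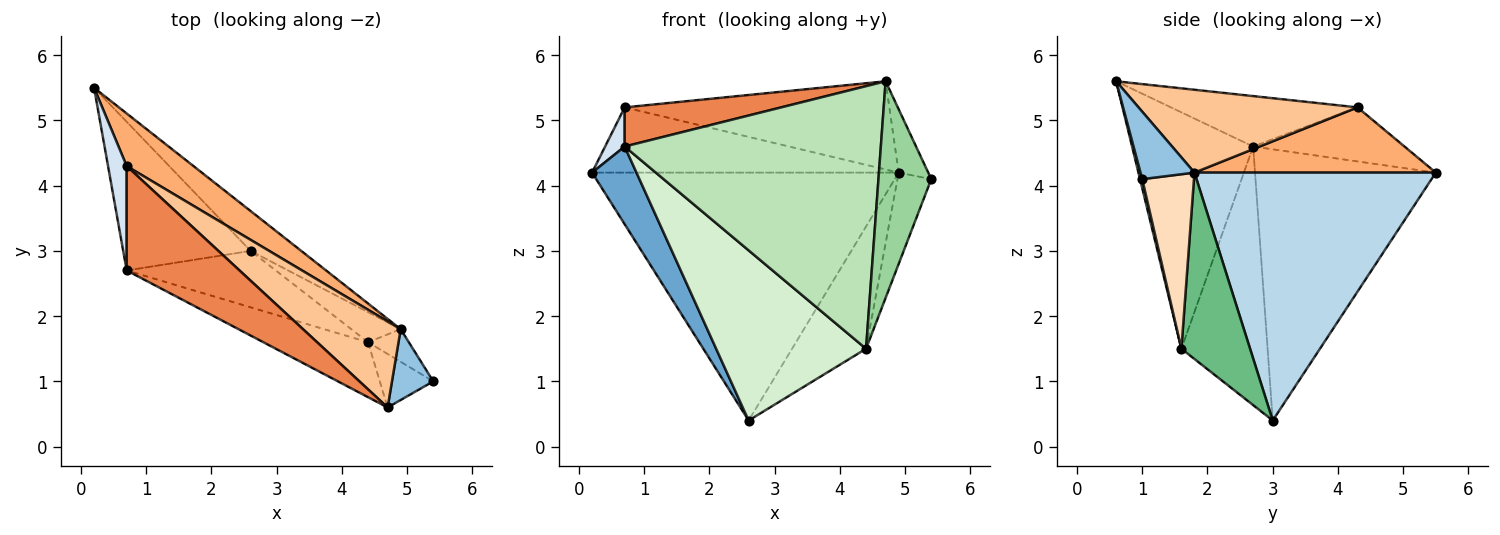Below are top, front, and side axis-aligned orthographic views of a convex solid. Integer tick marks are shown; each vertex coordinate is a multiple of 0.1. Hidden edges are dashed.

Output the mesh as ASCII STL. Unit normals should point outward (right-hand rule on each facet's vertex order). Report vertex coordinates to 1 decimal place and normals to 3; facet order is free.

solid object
 facet normal -0.883 -0.217 -0.415
  outer loop
   vertex 0.7 2.7 4.6
   vertex 0.2 5.5 4.2
   vertex 2.6 3.0 0.4
  endloop
 endfacet
 facet normal 0.772 0.424 0.473
  outer loop
   vertex 4.9 1.8 4.2
   vertex 4.7 0.6 5.6
   vertex 5.4 1.0 4.1
  endloop
 endfacet
 facet normal 0.614 0.780 -0.125
  outer loop
   vertex 4.9 1.8 4.2
   vertex 2.6 3.0 0.4
   vertex 0.2 5.5 4.2
  endloop
 endfacet
 facet normal -0.938 -0.121 0.324
  outer loop
   vertex 0.7 4.3 5.2
   vertex 0.2 5.5 4.2
   vertex 0.7 2.7 4.6
  endloop
 endfacet
 facet normal -0.386 -0.324 0.864
  outer loop
   vertex 0.7 4.3 5.2
   vertex 0.7 2.7 4.6
   vertex 4.7 0.6 5.6
  endloop
 endfacet
 facet normal 0.523 0.664 0.535
  outer loop
   vertex 0.7 4.3 5.2
   vertex 4.9 1.8 4.2
   vertex 0.2 5.5 4.2
  endloop
 endfacet
 facet normal 0.510 0.616 0.601
  outer loop
   vertex 0.7 4.3 5.2
   vertex 4.7 0.6 5.6
   vertex 4.9 1.8 4.2
  endloop
 endfacet
 facet normal 0.821 0.537 -0.192
  outer loop
   vertex 4.4 1.6 1.5
   vertex 4.9 1.8 4.2
   vertex 5.4 1.0 4.1
  endloop
 endfacet
 facet normal 0.669 0.721 -0.177
  outer loop
   vertex 4.4 1.6 1.5
   vertex 2.6 3.0 0.4
   vertex 4.9 1.8 4.2
  endloop
 endfacet
 facet normal 0.041 -0.970 -0.240
  outer loop
   vertex 4.4 1.6 1.5
   vertex 5.4 1.0 4.1
   vertex 4.7 0.6 5.6
  endloop
 endfacet
 facet normal -0.420 -0.888 -0.186
  outer loop
   vertex 4.4 1.6 1.5
   vertex 4.7 0.6 5.6
   vertex 0.7 2.7 4.6
  endloop
 endfacet
 facet normal -0.479 -0.833 -0.276
  outer loop
   vertex 4.4 1.6 1.5
   vertex 0.7 2.7 4.6
   vertex 2.6 3.0 0.4
  endloop
 endfacet
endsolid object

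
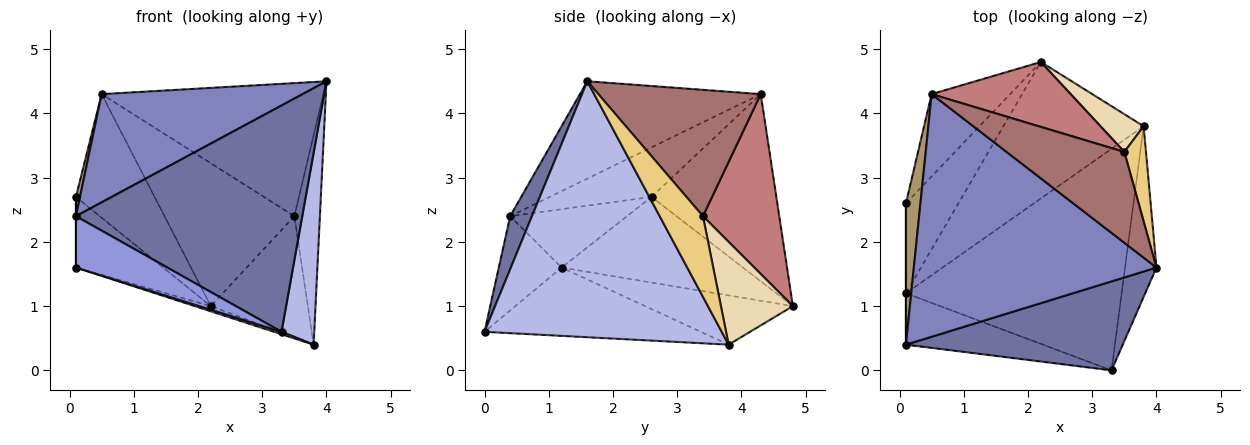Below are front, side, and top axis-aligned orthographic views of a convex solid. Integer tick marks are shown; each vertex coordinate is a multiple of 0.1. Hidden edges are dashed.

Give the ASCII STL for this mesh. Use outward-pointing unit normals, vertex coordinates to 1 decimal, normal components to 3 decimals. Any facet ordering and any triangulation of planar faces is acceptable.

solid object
 facet normal 0.089 -0.927 0.364
  outer loop
   vertex 3.3 0.0 0.6
   vertex 4.0 1.6 4.5
   vertex 0.1 0.4 2.4
  endloop
 endfacet
 facet normal -0.344 -0.382 0.858
  outer loop
   vertex 0.5 4.3 4.3
   vertex 0.1 0.4 2.4
   vertex 4.0 1.6 4.5
  endloop
 endfacet
 facet normal -0.437 -0.636 -0.636
  outer loop
   vertex 0.1 1.2 1.6
   vertex 3.3 0.0 0.6
   vertex 0.1 0.4 2.4
  endloop
 endfacet
 facet normal 0.983 -0.136 -0.121
  outer loop
   vertex 3.8 3.8 0.4
   vertex 4.0 1.6 4.5
   vertex 3.3 0.0 0.6
  endloop
 endfacet
 facet normal -0.331 0.036 -0.943
  outer loop
   vertex 3.8 3.8 0.4
   vertex 0.1 1.2 1.6
   vertex 2.2 4.8 1.0
  endloop
 endfacet
 facet normal -0.302 -0.010 -0.953
  outer loop
   vertex 3.8 3.8 0.4
   vertex 3.3 0.0 0.6
   vertex 0.1 1.2 1.6
  endloop
 endfacet
 facet normal -0.797 0.502 -0.335
  outer loop
   vertex 0.1 2.6 2.7
   vertex 0.5 4.3 4.3
   vertex 2.2 4.8 1.0
  endloop
 endfacet
 facet normal -0.789 0.380 -0.483
  outer loop
   vertex 0.1 2.6 2.7
   vertex 2.2 4.8 1.0
   vertex 0.1 1.2 1.6
  endloop
 endfacet
 facet normal -0.959 -0.038 0.280
  outer loop
   vertex 0.1 2.6 2.7
   vertex 0.1 0.4 2.4
   vertex 0.5 4.3 4.3
  endloop
 endfacet
 facet normal -1.000 0.000 0.000
  outer loop
   vertex 0.1 2.6 2.7
   vertex 0.1 1.2 1.6
   vertex 0.1 0.4 2.4
  endloop
 endfacet
 facet normal 0.839 0.495 0.225
  outer loop
   vertex 3.5 3.4 2.4
   vertex 4.0 1.6 4.5
   vertex 3.8 3.8 0.4
  endloop
 endfacet
 facet normal 0.578 0.779 0.243
  outer loop
   vertex 3.5 3.4 2.4
   vertex 3.8 3.8 0.4
   vertex 2.2 4.8 1.0
  endloop
 endfacet
 facet normal 0.518 0.707 0.482
  outer loop
   vertex 3.5 3.4 2.4
   vertex 0.5 4.3 4.3
   vertex 4.0 1.6 4.5
  endloop
 endfacet
 facet normal 0.472 0.803 0.365
  outer loop
   vertex 3.5 3.4 2.4
   vertex 2.2 4.8 1.0
   vertex 0.5 4.3 4.3
  endloop
 endfacet
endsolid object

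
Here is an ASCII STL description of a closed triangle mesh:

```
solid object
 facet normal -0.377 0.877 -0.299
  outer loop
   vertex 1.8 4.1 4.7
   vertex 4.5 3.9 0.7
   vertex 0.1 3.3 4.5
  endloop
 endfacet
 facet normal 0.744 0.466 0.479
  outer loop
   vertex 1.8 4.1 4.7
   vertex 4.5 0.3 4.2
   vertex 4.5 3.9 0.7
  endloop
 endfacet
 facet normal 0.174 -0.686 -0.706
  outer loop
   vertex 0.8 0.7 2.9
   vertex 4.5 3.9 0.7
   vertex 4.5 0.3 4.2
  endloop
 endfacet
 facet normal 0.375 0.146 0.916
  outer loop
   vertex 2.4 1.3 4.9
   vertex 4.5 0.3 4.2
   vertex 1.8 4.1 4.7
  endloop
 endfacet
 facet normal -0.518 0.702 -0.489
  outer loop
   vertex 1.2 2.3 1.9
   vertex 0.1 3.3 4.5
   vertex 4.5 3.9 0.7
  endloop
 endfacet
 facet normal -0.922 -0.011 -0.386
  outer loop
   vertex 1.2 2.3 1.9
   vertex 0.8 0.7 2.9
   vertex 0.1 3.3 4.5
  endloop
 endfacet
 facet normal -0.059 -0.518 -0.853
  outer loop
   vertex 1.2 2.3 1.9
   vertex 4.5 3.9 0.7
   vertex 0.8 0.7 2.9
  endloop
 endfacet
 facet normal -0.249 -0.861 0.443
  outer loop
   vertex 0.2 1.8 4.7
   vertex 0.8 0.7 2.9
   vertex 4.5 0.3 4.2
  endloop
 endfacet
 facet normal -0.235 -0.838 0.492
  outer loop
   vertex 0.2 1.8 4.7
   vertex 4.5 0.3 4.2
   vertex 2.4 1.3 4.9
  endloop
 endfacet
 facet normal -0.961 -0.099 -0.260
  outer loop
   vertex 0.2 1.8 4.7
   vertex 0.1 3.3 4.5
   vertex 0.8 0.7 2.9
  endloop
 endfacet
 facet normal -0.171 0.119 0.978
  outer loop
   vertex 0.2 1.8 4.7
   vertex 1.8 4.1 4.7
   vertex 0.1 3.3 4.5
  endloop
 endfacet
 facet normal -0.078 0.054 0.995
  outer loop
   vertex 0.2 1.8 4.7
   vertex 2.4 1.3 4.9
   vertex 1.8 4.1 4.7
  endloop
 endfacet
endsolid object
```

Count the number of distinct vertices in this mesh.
8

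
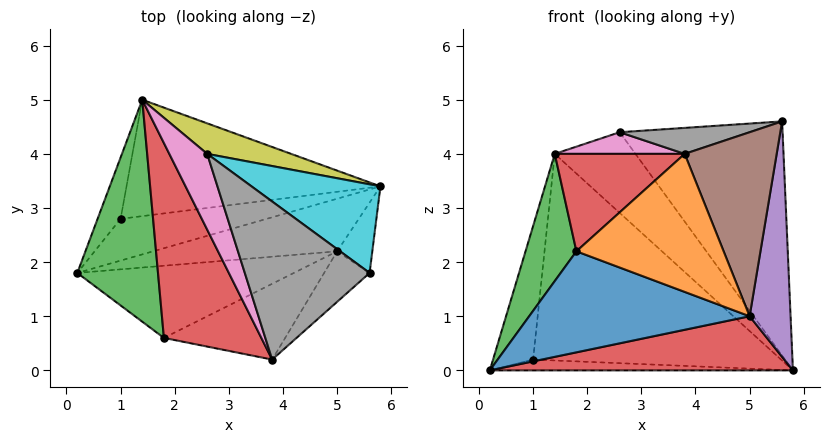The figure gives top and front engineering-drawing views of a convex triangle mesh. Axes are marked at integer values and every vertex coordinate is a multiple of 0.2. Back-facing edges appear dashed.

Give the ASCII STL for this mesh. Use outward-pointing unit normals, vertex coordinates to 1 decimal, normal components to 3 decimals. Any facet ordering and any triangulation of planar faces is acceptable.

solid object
 facet normal -0.072 0.250 -0.966
  outer loop
   vertex 1.0 2.8 0.2
   vertex 5.8 3.4 0.0
   vertex 0.2 1.8 0.0
  endloop
 endfacet
 facet normal -0.718 0.633 -0.291
  outer loop
   vertex 1.0 2.8 0.2
   vertex 0.2 1.8 0.0
   vertex 1.4 5.0 4.0
  endloop
 endfacet
 facet normal -0.128 0.864 -0.487
  outer loop
   vertex 1.0 2.8 0.2
   vertex 1.4 5.0 4.0
   vertex 5.8 3.4 0.0
  endloop
 endfacet
 facet normal 0.201 -0.703 -0.683
  outer loop
   vertex 5.0 2.2 1.0
   vertex 0.2 1.8 0.0
   vertex 5.8 3.4 0.0
  endloop
 endfacet
 facet normal 0.734 -0.651 -0.195
  outer loop
   vertex 5.0 2.2 1.0
   vertex 5.8 3.4 0.0
   vertex 5.6 1.8 4.6
  endloop
 endfacet
 facet normal 0.687 -0.701 -0.192
  outer loop
   vertex 5.0 2.2 1.0
   vertex 5.6 1.8 4.6
   vertex 3.8 0.2 4.0
  endloop
 endfacet
 facet normal -0.482 -0.241 0.843
  outer loop
   vertex 2.6 4.0 4.4
   vertex 1.4 5.0 4.0
   vertex 3.8 0.2 4.0
  endloop
 endfacet
 facet normal -0.182 -0.160 0.970
  outer loop
   vertex 2.6 4.0 4.4
   vertex 3.8 0.2 4.0
   vertex 5.6 1.8 4.6
  endloop
 endfacet
 facet normal 0.552 0.780 0.295
  outer loop
   vertex 2.6 4.0 4.4
   vertex 5.8 3.4 0.0
   vertex 1.4 5.0 4.0
  endloop
 endfacet
 facet normal 0.552 0.780 0.295
  outer loop
   vertex 2.6 4.0 4.4
   vertex 5.6 1.8 4.6
   vertex 5.8 3.4 0.0
  endloop
 endfacet
 facet normal 0.186 -0.800 -0.571
  outer loop
   vertex 1.8 0.6 2.2
   vertex 0.2 1.8 0.0
   vertex 5.0 2.2 1.0
  endloop
 endfacet
 facet normal 0.250 -0.849 -0.466
  outer loop
   vertex 1.8 0.6 2.2
   vertex 5.0 2.2 1.0
   vertex 3.8 0.2 4.0
  endloop
 endfacet
 facet normal -0.843 -0.268 0.467
  outer loop
   vertex 1.8 0.6 2.2
   vertex 1.4 5.0 4.0
   vertex 0.2 1.8 0.0
  endloop
 endfacet
 facet normal -0.667 -0.333 0.667
  outer loop
   vertex 1.8 0.6 2.2
   vertex 3.8 0.2 4.0
   vertex 1.4 5.0 4.0
  endloop
 endfacet
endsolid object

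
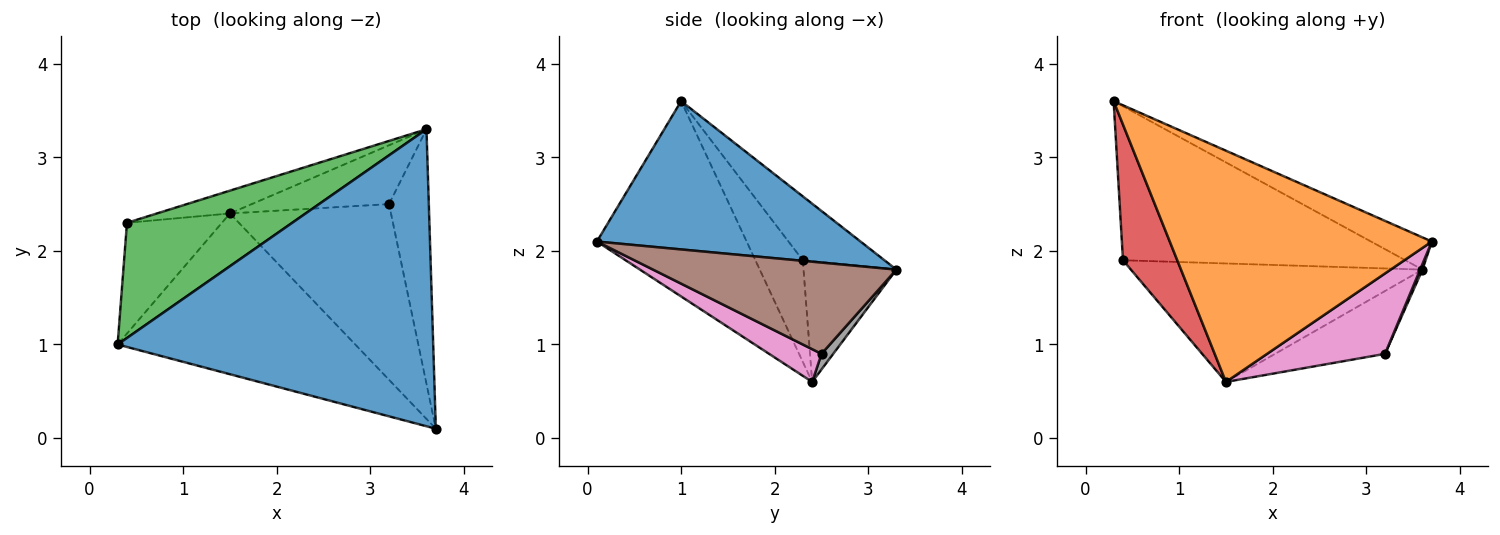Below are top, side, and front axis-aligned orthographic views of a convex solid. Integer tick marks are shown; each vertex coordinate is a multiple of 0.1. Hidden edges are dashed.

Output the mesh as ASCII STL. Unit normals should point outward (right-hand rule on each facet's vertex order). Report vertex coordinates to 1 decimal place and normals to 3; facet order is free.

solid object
 facet normal 0.423 0.098 0.901
  outer loop
   vertex 3.6 3.3 1.8
   vertex 0.3 1.0 3.6
   vertex 3.7 0.1 2.1
  endloop
 endfacet
 facet normal -0.425 -0.743 -0.517
  outer loop
   vertex 1.5 2.4 0.6
   vertex 3.7 0.1 2.1
   vertex 0.3 1.0 3.6
  endloop
 endfacet
 facet normal -0.226 0.780 0.583
  outer loop
   vertex 0.4 2.3 1.9
   vertex 0.3 1.0 3.6
   vertex 3.6 3.3 1.8
  endloop
 endfacet
 facet normal -0.560 -0.642 -0.524
  outer loop
   vertex 0.4 2.3 1.9
   vertex 1.5 2.4 0.6
   vertex 0.3 1.0 3.6
  endloop
 endfacet
 facet normal -0.299 0.937 -0.180
  outer loop
   vertex 0.4 2.3 1.9
   vertex 3.6 3.3 1.8
   vertex 1.5 2.4 0.6
  endloop
 endfacet
 facet normal 0.917 -0.009 -0.400
  outer loop
   vertex 3.2 2.5 0.9
   vertex 3.6 3.3 1.8
   vertex 3.7 0.1 2.1
  endloop
 endfacet
 facet normal 0.182 -0.409 -0.894
  outer loop
   vertex 3.2 2.5 0.9
   vertex 3.7 0.1 2.1
   vertex 1.5 2.4 0.6
  endloop
 endfacet
 facet normal 0.077 0.728 -0.681
  outer loop
   vertex 3.2 2.5 0.9
   vertex 1.5 2.4 0.6
   vertex 3.6 3.3 1.8
  endloop
 endfacet
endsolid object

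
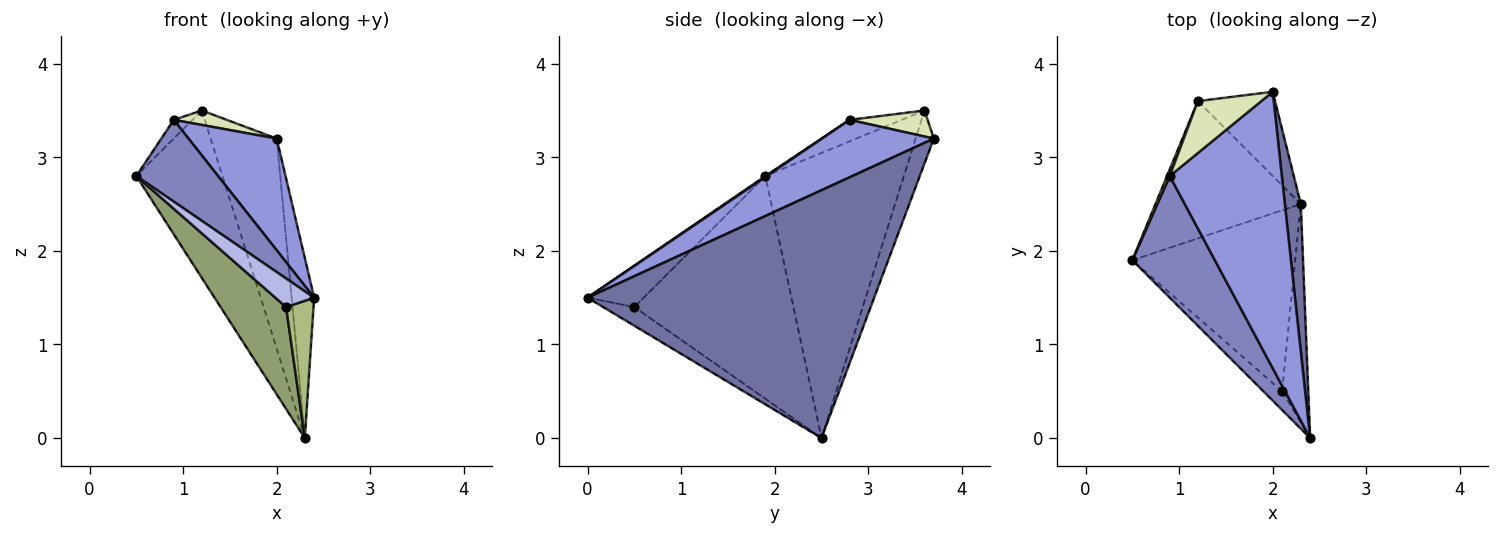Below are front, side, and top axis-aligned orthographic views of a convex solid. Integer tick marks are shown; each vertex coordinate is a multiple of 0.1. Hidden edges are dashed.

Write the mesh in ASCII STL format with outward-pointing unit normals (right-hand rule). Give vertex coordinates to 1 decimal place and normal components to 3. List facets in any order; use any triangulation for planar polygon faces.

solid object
 facet normal 0.995 0.078 0.064
  outer loop
   vertex 2.3 2.5 0.0
   vertex 2.0 3.7 3.2
   vertex 2.4 0.0 1.5
  endloop
 endfacet
 facet normal 0.010 -0.558 0.830
  outer loop
   vertex 0.9 2.8 3.4
   vertex 0.5 1.9 2.8
   vertex 2.4 0.0 1.5
  endloop
 endfacet
 facet normal 0.429 -0.338 0.837
  outer loop
   vertex 0.9 2.8 3.4
   vertex 2.4 0.0 1.5
   vertex 2.0 3.7 3.2
  endloop
 endfacet
 facet normal -0.771 -0.532 -0.349
  outer loop
   vertex 2.1 0.5 1.4
   vertex 2.4 0.0 1.5
   vertex 0.5 1.9 2.8
  endloop
 endfacet
 facet normal -0.766 -0.315 -0.560
  outer loop
   vertex 2.1 0.5 1.4
   vertex 0.5 1.9 2.8
   vertex 2.3 2.5 0.0
  endloop
 endfacet
 facet normal -0.517 -0.455 -0.724
  outer loop
   vertex 2.1 0.5 1.4
   vertex 2.3 2.5 0.0
   vertex 2.4 0.0 1.5
  endloop
 endfacet
 facet normal -0.248 0.899 -0.360
  outer loop
   vertex 1.2 3.6 3.5
   vertex 2.0 3.7 3.2
   vertex 2.3 2.5 0.0
  endloop
 endfacet
 facet normal 0.367 -0.250 0.896
  outer loop
   vertex 1.2 3.6 3.5
   vertex 0.9 2.8 3.4
   vertex 2.0 3.7 3.2
  endloop
 endfacet
 facet normal -0.779 0.484 -0.397
  outer loop
   vertex 1.2 3.6 3.5
   vertex 2.3 2.5 0.0
   vertex 0.5 1.9 2.8
  endloop
 endfacet
 facet normal -0.934 0.335 0.120
  outer loop
   vertex 1.2 3.6 3.5
   vertex 0.5 1.9 2.8
   vertex 0.9 2.8 3.4
  endloop
 endfacet
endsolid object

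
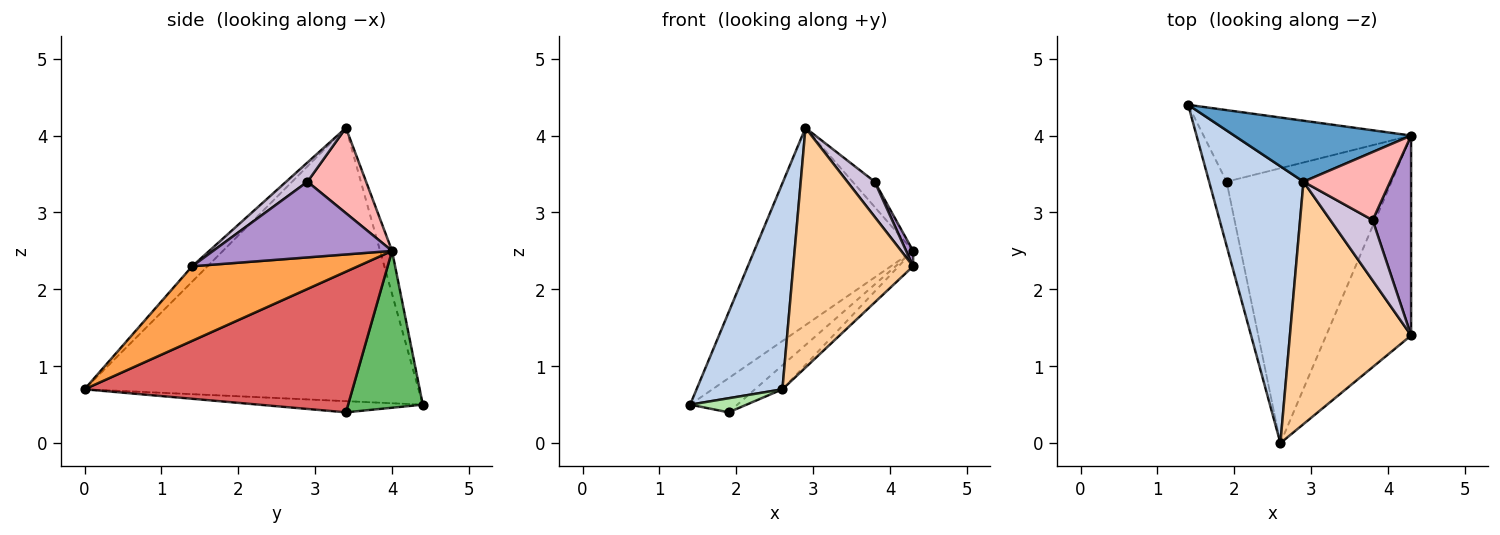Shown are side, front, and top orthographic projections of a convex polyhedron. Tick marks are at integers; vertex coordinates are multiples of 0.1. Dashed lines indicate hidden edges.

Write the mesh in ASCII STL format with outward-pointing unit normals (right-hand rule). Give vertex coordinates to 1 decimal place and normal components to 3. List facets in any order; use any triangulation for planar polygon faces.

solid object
 facet normal -0.072 0.953 0.295
  outer loop
   vertex 2.9 3.4 4.1
   vertex 4.3 4.0 2.5
   vertex 1.4 4.4 0.5
  endloop
 endfacet
 facet normal -0.919 -0.236 0.317
  outer loop
   vertex 2.9 3.4 4.1
   vertex 1.4 4.4 0.5
   vertex 2.6 0.0 0.7
  endloop
 endfacet
 facet normal 0.659 0.058 -0.750
  outer loop
   vertex 4.3 1.4 2.3
   vertex 2.6 0.0 0.7
   vertex 4.3 4.0 2.5
  endloop
 endfacet
 facet normal -0.090 -0.700 0.708
  outer loop
   vertex 4.3 1.4 2.3
   vertex 2.9 3.4 4.1
   vertex 2.6 0.0 0.7
  endloop
 endfacet
 facet normal 0.563 0.356 -0.746
  outer loop
   vertex 1.9 3.4 0.4
   vertex 1.4 4.4 0.5
   vertex 4.3 4.0 2.5
  endloop
 endfacet
 facet normal -0.530 -0.182 -0.828
  outer loop
   vertex 1.9 3.4 0.4
   vertex 2.6 0.0 0.7
   vertex 1.4 4.4 0.5
  endloop
 endfacet
 facet normal 0.648 0.066 -0.759
  outer loop
   vertex 1.9 3.4 0.4
   vertex 4.3 4.0 2.5
   vertex 2.6 0.0 0.7
  endloop
 endfacet
 facet normal 0.678 0.256 0.689
  outer loop
   vertex 3.8 2.9 3.4
   vertex 4.3 4.0 2.5
   vertex 2.9 3.4 4.1
  endloop
 endfacet
 facet normal 0.891 -0.035 0.453
  outer loop
   vertex 3.8 2.9 3.4
   vertex 4.3 1.4 2.3
   vertex 4.3 4.0 2.5
  endloop
 endfacet
 facet normal 0.366 -0.468 0.804
  outer loop
   vertex 3.8 2.9 3.4
   vertex 2.9 3.4 4.1
   vertex 4.3 1.4 2.3
  endloop
 endfacet
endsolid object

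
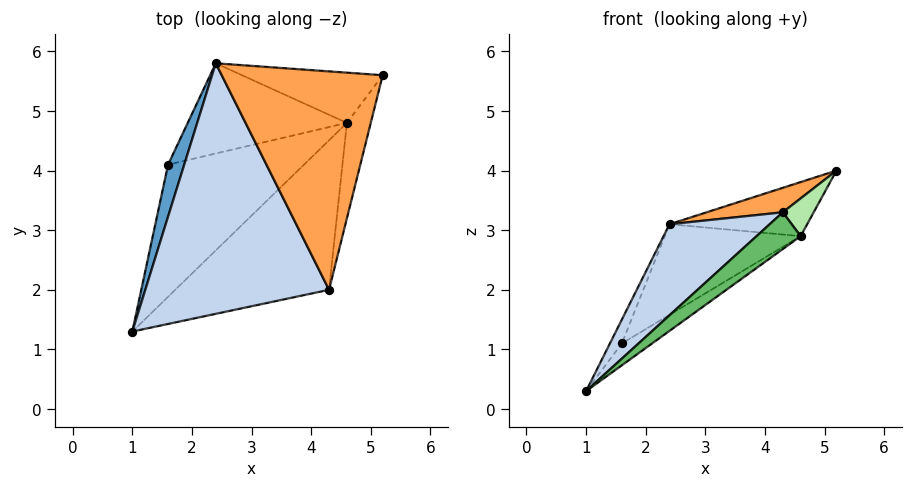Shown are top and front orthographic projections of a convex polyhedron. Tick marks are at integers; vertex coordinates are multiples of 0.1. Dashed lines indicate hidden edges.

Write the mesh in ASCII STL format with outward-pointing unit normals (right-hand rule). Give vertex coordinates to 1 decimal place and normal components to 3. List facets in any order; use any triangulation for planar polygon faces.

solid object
 facet normal -0.953 0.126 0.274
  outer loop
   vertex 1.6 4.1 1.1
   vertex 1.0 1.3 0.3
   vertex 2.4 5.8 3.1
  endloop
 endfacet
 facet normal -0.616 -0.269 0.740
  outer loop
   vertex 4.3 2.0 3.3
   vertex 2.4 5.8 3.1
   vertex 1.0 1.3 0.3
  endloop
 endfacet
 facet normal -0.311 -0.106 0.944
  outer loop
   vertex 4.3 2.0 3.3
   vertex 5.2 5.6 4.0
   vertex 2.4 5.8 3.1
  endloop
 endfacet
 facet normal 0.485 0.143 -0.863
  outer loop
   vertex 4.6 4.8 2.9
   vertex 1.0 1.3 0.3
   vertex 1.6 4.1 1.1
  endloop
 endfacet
 facet normal 0.682 -0.175 -0.710
  outer loop
   vertex 4.6 4.8 2.9
   vertex 4.3 2.0 3.3
   vertex 1.0 1.3 0.3
  endloop
 endfacet
 facet normal 0.910 -0.153 -0.385
  outer loop
   vertex 4.6 4.8 2.9
   vertex 5.2 5.6 4.0
   vertex 4.3 2.0 3.3
  endloop
 endfacet
 facet normal 0.262 0.707 -0.657
  outer loop
   vertex 4.6 4.8 2.9
   vertex 2.4 5.8 3.1
   vertex 5.2 5.6 4.0
  endloop
 endfacet
 facet normal 0.250 0.686 -0.683
  outer loop
   vertex 4.6 4.8 2.9
   vertex 1.6 4.1 1.1
   vertex 2.4 5.8 3.1
  endloop
 endfacet
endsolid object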